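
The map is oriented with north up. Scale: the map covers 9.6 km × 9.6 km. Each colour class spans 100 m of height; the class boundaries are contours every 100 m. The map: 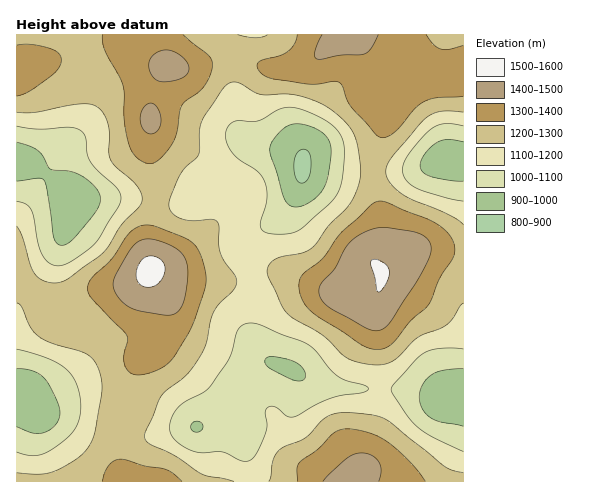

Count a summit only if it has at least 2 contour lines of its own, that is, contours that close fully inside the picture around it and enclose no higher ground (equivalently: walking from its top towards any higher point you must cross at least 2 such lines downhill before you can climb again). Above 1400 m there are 2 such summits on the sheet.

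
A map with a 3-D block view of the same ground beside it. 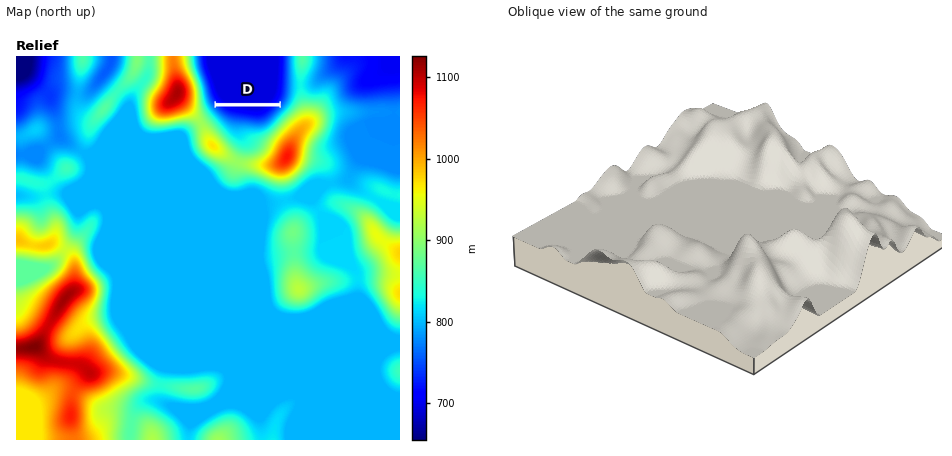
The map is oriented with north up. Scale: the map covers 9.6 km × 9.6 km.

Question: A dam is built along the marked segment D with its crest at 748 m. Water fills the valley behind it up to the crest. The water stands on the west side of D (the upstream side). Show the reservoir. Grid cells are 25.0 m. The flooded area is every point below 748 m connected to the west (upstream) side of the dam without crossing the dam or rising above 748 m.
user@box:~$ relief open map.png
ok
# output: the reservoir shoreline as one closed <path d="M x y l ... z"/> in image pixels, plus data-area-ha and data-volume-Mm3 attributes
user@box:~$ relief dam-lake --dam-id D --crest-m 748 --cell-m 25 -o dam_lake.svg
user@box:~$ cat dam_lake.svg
<path d="M278 106l-62 0 14 11 30 4 6-2 12-13z" data-area-ha="40" data-volume-Mm3="11.39"/>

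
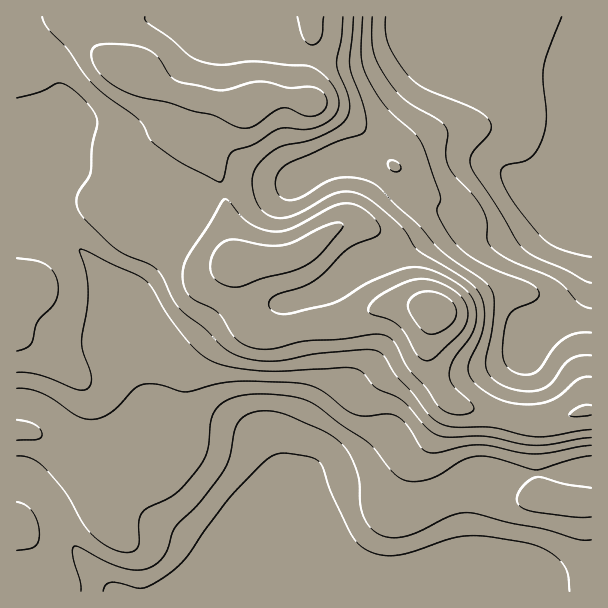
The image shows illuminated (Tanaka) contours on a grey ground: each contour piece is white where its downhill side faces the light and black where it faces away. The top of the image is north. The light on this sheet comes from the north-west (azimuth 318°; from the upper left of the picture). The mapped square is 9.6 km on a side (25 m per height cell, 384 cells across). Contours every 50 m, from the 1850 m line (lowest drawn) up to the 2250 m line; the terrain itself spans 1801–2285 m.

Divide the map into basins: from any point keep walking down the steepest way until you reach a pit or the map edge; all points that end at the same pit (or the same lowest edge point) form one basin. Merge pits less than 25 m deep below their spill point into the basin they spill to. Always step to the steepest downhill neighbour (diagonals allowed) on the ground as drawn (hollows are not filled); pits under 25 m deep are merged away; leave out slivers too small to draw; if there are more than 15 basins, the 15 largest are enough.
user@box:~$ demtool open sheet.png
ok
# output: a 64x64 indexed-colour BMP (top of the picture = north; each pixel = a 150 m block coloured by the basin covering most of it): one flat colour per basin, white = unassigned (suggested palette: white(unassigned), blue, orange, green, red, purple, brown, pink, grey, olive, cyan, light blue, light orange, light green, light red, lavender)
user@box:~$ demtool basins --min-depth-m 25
<image width="64" height="64" href="data:image/bmp;base64,Qk12CAAAAAAAAHYAAAAoAAAAQAAAAEAAAAABAAQAAAAAAAAIAAATCwAAEwsAABAAAAAAAAAA////ALR3HwAOf/8ALKAsACgn1gC9Z5QAS1aMAMJ34wB/f38AIr28AM++FwDox64AeLv/AIrfmACWmP8A1bDFABERERERERERERERERERERERERERERERERERERERERERERERERERERERERERERERERERERERERERERERERERERERERERERERERERERERERERERERERERERERERERERERERERERERERERERERERERERERERERERERERERERERERERERERERERERERERERERERERERERERERERERERERERERERERERERERERERERERERERERERERERERERERERERERERERERERERERERERERERERERERERERERERERERERERERERERERERERERERERERERERERERERERERERERERERERERERERERERERERERERERERERERERERERERERERERERERERERERERERERERERERERERERERERERERERERERERERERERERERERERERERERERERERERERERERERERERERERERERERERERERERERERERERERERERERERERERERERERERERERERERERERERERERERERERERERERERERERERERERERERERERERERERERERERERERERERERERERERERERERERERERERERERERERERERERERERERERERERERERERERERERERERERERERERERERERERERERERERERERERERERERERERERERERERERERERERERERERERERERERERERERERERERERERERERERERERERERERERERERERERERERERERERERERERERERERERERERERERERERERERERERERERERERERERERERERERERERERERERERERERERERERERIiIiIRERERERERERERERERERERERERERERERERERIiIiIiIiIhERERERERERERERERERERERERERERERESIiIiIiIiIiERERERERERERERERERERERERERERERESIiIiIiIiIiIRERERERERERERERERERERERERERERERIiIiIiIiIiIhERERERERERERERERERERERERERERERIiIiIiIiIiIiEREREREREREREREREREREREREREREREiIiIiIiIiIiIRERERERERERERERERERERERERERERESIiIiIiIiIiIhERERERERERERERERERERERERERERERIiIiIiIiIiIiEREREREREREREREREREREREREREREREiIiIiIiIiIiIRERERERERERERERERERERERERERERESIiIiIiIiIiIhEREREREREREREREREREREiIiIRERERIiIiIiIiIiIiEREREREREREREREREREREiIiIiIREREiIiIiIiIiIiIRERERERERERERERERERESIiIiIiIiIiIiIiIiIiIiIhERERERERERERERERERERIiIiIiIiIiIiIiIiIiIiIiEREREREREREREREREREREiIiIiIiIiIiIiIiIiIiIiIREREREREREREREREREREiIiIiIiIiIiIiIiIiIiIiIhERERERERERERERERERESIiIiIiIiIiIiIiIiIiIiIiERERERERERERERERIiIiIiIiIiIiIiIiIiIiIiIiIiIREREREREREREREREiIiIiIiIiIiIiIiIiIiIiIiIiIhERERERERERERERESIiIiIiIiIiIiIiIiIiIiIiIiIiERERERERERERERERIiIiIiIiIiIiIiIiIiIiIiIiIiIRERERERERERERERIiIiIiIiIiIiIiIiIiIiIiIiIiIhEREREREREREREREiIiIiIiIiIiIiIiIiIiIiIiIiIiERERERERERERERESIiIiIiIiIiIiIiIiIiIiIiIiIiIRERERERERERERERIiIiIiIiIiIiIiIiIiIiIiIiIiIhEREREREREREREREiIiIiIiIiIiIiIiIiIiIiIiIiIiEREREREREREREREiIiIiIiIiIiIiIiIiIiIiIiIiIiIRERERERERERERESIiIiIiIiIiIiIiIiIiIiIiIiIiIhERERERERERERESIiIiIiIiIiIiIiIiIiIiIiIiIiIiERERERERERERESIiIiIiIiIiIiIiIiIiIiIiIiIiIiIRERERERERERERIiIiIiIiIiIiIiIiIiIiIiIiIiIiIhEREREREREREREiIiIiIiIiIiIiIiIiIiIiIiIiIiIiERERERERERERESIiIiIiIiIiIiIiIiIiIiIiIiIiIiIRERERERERERERIiIiIiIiIiIiIiIiIiIiIiIiIiIiIhERERERERERERESERESIiIiIiIiIiIiIiIiIiIiIiIiERERERERERERERERERERESIiIiIiIiIiIiIiIiIiIiIRERERERERERERERERERERIiIiIiIiIiIiIiIiIiIiIhEREREREREREREREREREREiIiIiIiIiIiIiIiIiIiIiERERERERERERERERERERESIiIiIiIiIiIiIiIiIiIiIRERERERERERERERERERERIiIiIiIiIiIiIiIiIiIiIhERERERERERERERERERERESIiIiIiIiIiIiIiIiIiIiERERERERERERERERERERERIiIiIiIiIiIiIiIiIiIiIREREREREREREREREREREREiIiIiIiIiIiIiIiIiIiIhERERERERERERERERERERESIiIiIiIiIiIiIiIiIiIi"/>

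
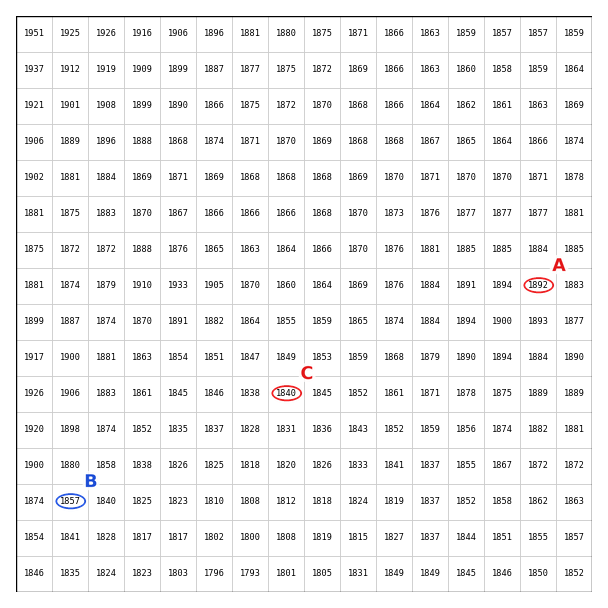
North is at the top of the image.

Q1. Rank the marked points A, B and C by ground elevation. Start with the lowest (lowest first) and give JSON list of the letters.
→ ["C", "B", "A"]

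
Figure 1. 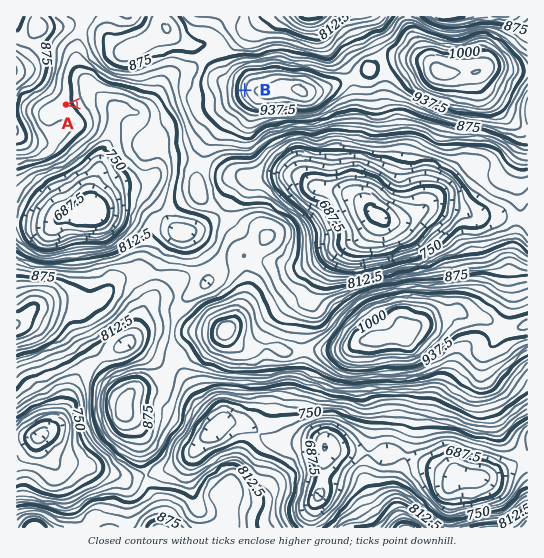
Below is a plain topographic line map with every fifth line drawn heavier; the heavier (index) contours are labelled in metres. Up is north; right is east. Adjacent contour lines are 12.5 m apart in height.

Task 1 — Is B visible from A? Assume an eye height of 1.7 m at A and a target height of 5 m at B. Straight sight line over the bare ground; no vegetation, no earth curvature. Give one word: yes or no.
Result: yes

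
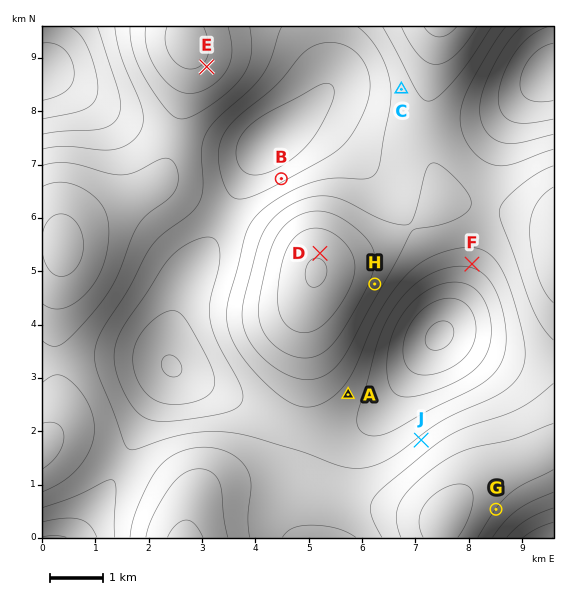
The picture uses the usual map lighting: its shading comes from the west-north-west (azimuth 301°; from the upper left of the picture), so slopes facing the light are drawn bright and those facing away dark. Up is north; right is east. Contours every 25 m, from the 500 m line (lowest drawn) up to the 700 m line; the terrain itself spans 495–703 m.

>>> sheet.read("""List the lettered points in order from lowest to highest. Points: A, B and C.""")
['B', 'A', 'C']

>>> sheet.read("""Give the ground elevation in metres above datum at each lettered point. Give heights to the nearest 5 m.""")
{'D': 700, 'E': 670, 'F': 580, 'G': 650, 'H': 640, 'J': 605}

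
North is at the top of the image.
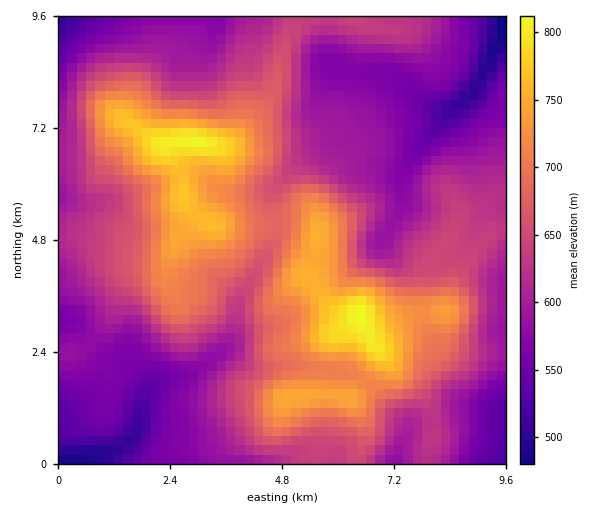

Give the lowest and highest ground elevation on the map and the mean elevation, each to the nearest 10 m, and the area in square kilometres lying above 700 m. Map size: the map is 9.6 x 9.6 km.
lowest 480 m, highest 820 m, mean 640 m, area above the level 20.8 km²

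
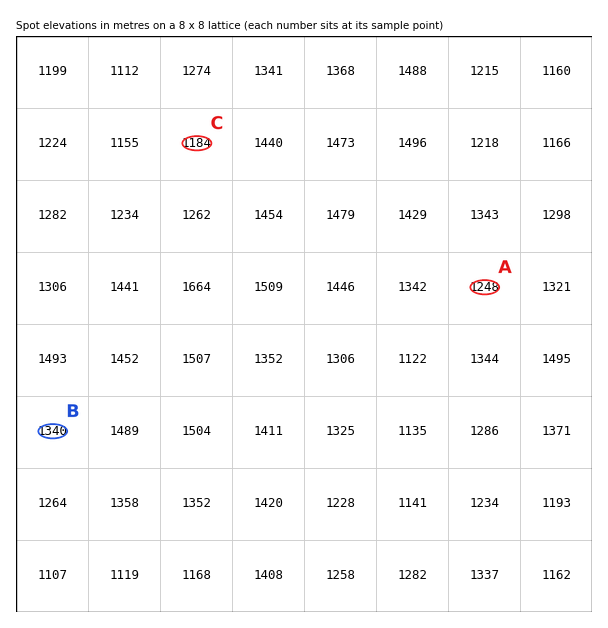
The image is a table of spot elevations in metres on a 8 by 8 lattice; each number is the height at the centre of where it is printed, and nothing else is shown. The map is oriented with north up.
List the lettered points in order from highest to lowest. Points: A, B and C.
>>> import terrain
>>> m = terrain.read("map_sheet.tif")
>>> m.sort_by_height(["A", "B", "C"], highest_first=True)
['B', 'A', 'C']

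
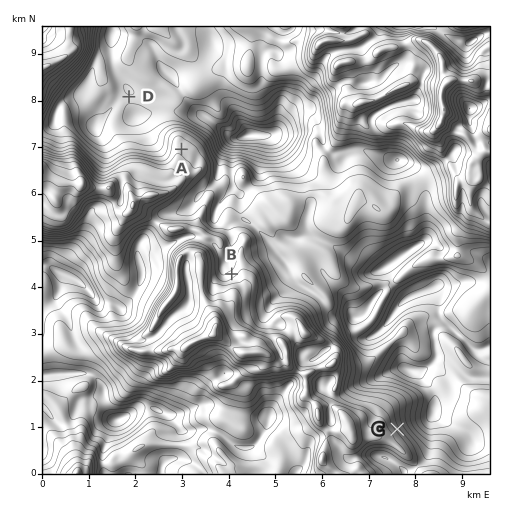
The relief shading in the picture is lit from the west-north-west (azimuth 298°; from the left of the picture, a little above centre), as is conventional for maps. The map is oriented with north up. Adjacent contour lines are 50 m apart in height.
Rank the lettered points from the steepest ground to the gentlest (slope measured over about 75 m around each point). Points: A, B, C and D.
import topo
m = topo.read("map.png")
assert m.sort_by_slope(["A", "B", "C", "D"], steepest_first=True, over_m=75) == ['C', 'B', 'A', 'D']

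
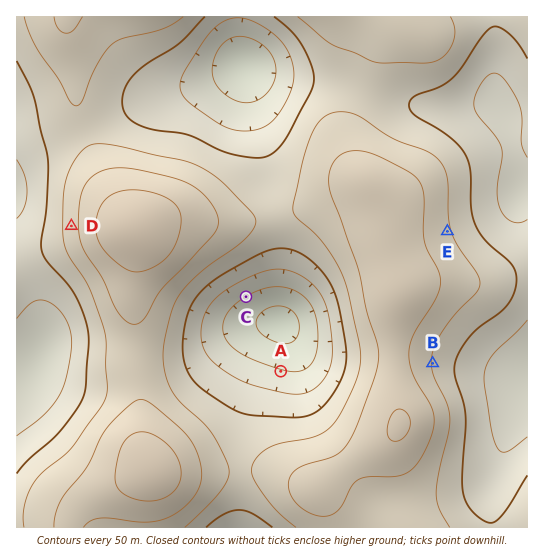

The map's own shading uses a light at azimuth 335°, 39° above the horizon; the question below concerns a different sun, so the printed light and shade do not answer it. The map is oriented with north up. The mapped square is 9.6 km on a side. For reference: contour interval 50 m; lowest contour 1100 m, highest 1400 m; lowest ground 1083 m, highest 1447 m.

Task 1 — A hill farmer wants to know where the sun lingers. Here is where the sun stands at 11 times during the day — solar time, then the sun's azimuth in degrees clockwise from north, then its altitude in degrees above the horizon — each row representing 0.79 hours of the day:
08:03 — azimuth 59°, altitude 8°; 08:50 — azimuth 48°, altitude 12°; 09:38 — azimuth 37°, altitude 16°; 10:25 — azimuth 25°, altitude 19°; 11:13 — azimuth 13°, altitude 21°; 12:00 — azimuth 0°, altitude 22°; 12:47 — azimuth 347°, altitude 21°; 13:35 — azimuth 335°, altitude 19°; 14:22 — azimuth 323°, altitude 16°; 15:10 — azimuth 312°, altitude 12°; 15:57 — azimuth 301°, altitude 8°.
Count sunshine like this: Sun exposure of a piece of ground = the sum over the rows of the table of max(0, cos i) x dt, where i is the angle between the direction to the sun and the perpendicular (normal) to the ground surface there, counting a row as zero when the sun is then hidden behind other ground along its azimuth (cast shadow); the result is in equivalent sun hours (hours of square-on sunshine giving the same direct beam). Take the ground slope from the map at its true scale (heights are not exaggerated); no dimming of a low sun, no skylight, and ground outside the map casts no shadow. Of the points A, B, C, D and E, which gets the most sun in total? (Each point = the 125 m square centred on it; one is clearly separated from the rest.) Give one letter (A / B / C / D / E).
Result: A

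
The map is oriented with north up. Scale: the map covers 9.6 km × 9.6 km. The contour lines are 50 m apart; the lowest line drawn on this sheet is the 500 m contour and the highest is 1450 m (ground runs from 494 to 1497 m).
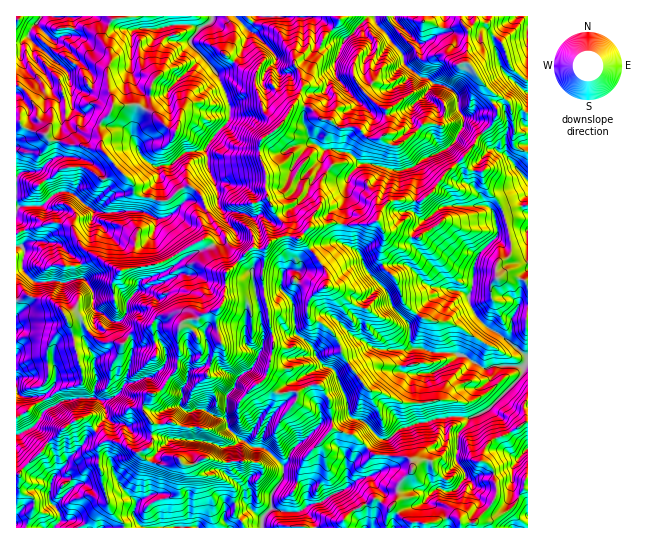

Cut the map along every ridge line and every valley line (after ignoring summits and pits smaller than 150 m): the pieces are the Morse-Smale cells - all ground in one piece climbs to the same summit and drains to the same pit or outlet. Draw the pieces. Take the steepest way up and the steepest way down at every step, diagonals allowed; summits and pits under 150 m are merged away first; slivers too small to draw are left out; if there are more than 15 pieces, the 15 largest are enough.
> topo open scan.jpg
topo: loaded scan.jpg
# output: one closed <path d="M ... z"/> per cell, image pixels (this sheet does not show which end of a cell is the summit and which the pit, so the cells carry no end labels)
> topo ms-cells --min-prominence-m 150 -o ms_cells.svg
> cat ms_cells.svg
<path d="M301 105l-7 0-13 20-21 17 0 16 7 19 0 20 8 16 12 16 0 6-14 5-8 9-1 6-1 32 10 50 0 13-6 25-4 6 14 12 21-1 12-7 9 0 10 14 4 30 20 6 21 20 29 1 8 3 1 12-12 11-3 5 0 12-2 4-5 5-16-9-4 4-17 8-9 8 2 9 128 0 1-6 14-15 7-12-3-24-7-8-5-2 4-14 9-8 13-4 21-14 0-139-11-5-19 0-2-2 1-12 12-6 3-7-3-19-6-22-6-10-10-10-4-10 0-6-14-4-7-10-17 14-19 24-5 4-6 1-2 7 0 2 11 10-11 10-1 12 32 36 4 10-17-2-5-3-16-17-7-3-21 1-12 10-7-13-2-7-6-6-12-6-1-19-12-1-15 4-6-1 3-9 8-11 0-23 12-18-7-27 7-16-11-3-11-11z"/><path d="M265 248l-14 0-26 26-1 27-6 8-13 4-7 6-8 0-9 4-4 11 3 17-3 18-13 18-5 5-6 1-10 14 1 6 8 10-1 23-10 6-6 0-10-8-15-4-11 6 0 20 9 39 17 23 220 0 0-10 8-7 17-8 4-4 16 9 7-9 0-12 3-5 12-11-2-12-7-3-29-1-21-20-20-6-4-30-10-14-9 0-12 7-21 1-14-12 4-6 6-25 0-13-10-50z"/><path d="M339 16l-222 0-10 13-3 14 7 12 0 8-3 4 0 20 5 19-2 7-8 6-3 6-1 6 2 6 0 13 30 31 2 4 0 6 6 5 26 5 4-1 10-11 10-4 8 6 6 7 4 13-6 10 4 17 10 11 2 9 9 14 8-5 17-19 15 0 7-8 14-5-2-9-10-13-8-16 0-20-7-19 0-16 17-13 8-10 23-40 16-42 12-11 4-7z"/><path d="M19 121l-3 1 1 178 10-4 14 4 9 0 11 9 6 11 12-1 16 20 8 4 10-2 6 3 4 0 8-11 18-5 10-12 16-1 7 8 8-4 8 0 4-4 13-4 6-5 3-5 3-28-4-4-8-20-10-11-4-17 6-10-4-13-6-7-8-6-10 4-10 11-4 1-26-5-6-5 0-6-2-4-30-32-51-9-8-7-20-6z"/><path d="M423 16l-82 0-5 10-12 11-16 42-15 26 14 2 14 12 11 3-7 16 7 27-12 18 0 23-8 11-2 10 20-4 13 0 2-9-1-12 4-25 13-13 13 0 21 7 20-4 4 6 0 6-4 22 6 0 14-12 10-16 24-22 12-17-4-8-6-6-5-1-7-9-2-15-6-6-12-5-5 0-5-5-10-3-9-7-6-6-1-9-19-23 11-9 0-3 24 25 24-11 0-5-18-7z"/><path d="M175 315l-16 1-10 12-18 5-8 11-10-3-10 2-8-4-16-20-11 2 5 12 10 48-6 4-10 2-12 5-39 26 1 57 46-47 18-9 5 0 6 8 14 13 19 4 10 8 6 0 10-6 1-23-8-10-1-6 10-14 6-1 5-5 13-18 3-15-3-20 4-13z"/><path d="M115 16l-99 1 0 68 5 2 11 14 5 10 0 7 8 9 0 8 5 5 12 1 9 4 30 4 0-12-2-6 1-6 3-6 8-6 2-7-5-19 0-20 3-4 0-8-7-12 0-8z"/><path d="M86 419l-9 1-14 8-47 47 1 53 107-1 0-2-11-11-5-9-9-39 0-20 8-5-15-14z"/><path d="M29 296l-13 5 1 116 38-25 12-5 10-2 6-4-10-48-9-20-14-13-9 0z"/><path d="M395 19l0 3-11 9 19 23 1 9 15 13 10 3 5 5 5 0 12 5 6 6 2 15 2 4 5 5 5 1 11 13 7-5 8-14 0-4-6-11 1-6-12-12-13-19 1-32-6-6-9 4-8 0-3 5-23 11z"/><path d="M414 200l-20 0-7 3-6 7-4 11-3 2-23 2-8-1-2 17 2 3 12 5 6 6 2 7 7 13 12-10 21-1 7 3 16 17 5 3 15 1-2-9-32-36 1-12 11-10-11-10z"/><path d="M482 133l-19 25 0 4 6 7 14 4 2 13 12 13 10 22 5 29-3 7-12 6-1 12 2 2 12-1 17 5 1-100-23-28-12-4-4-3-1-5z"/><path d="M374 164l-13 0-13 13-4 25 1 12-2 8 3 3 28-2 3-2 4-11 6-7 7-3 20 0 2-3 3-24-4-6-20 4z"/><path d="M527 421l-20 14-13 4-10 11-3 11 5 2 7 8 3 24-14 21 8 3 20-10 14-20 1-10 3-1z"/><path d="M489 33l-8 4-2 8-11 5-1 12 13 19 13 12 12 6 6 9 8 0 8 5 1-20-6-4-19-19-10-27 2-6z"/>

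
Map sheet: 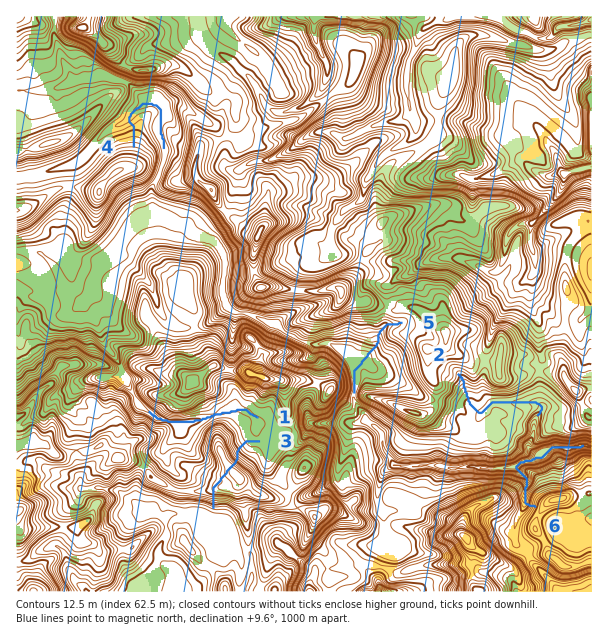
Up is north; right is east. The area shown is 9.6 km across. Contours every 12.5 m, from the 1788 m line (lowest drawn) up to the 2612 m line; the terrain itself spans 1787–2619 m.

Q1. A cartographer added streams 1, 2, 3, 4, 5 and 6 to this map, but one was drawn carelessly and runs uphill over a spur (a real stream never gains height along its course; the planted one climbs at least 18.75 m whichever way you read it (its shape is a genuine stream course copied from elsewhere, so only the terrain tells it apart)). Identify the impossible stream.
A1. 3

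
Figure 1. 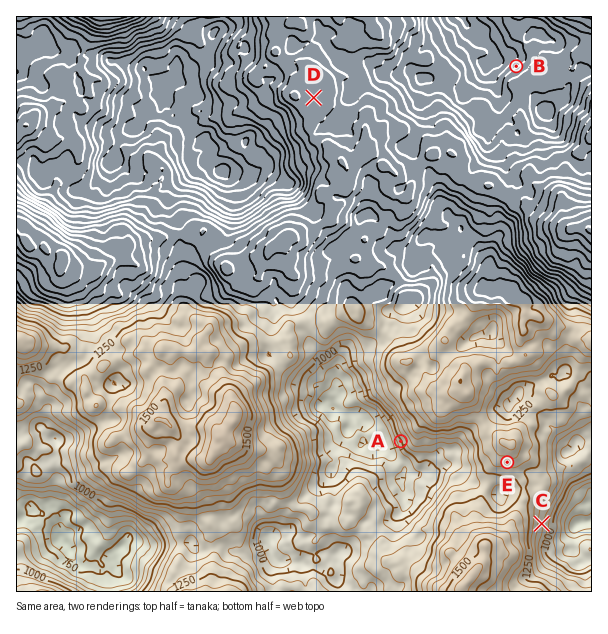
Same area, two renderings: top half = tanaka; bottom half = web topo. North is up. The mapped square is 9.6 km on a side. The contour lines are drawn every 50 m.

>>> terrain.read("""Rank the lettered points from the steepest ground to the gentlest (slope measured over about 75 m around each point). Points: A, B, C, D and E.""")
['A', 'C', 'B', 'E', 'D']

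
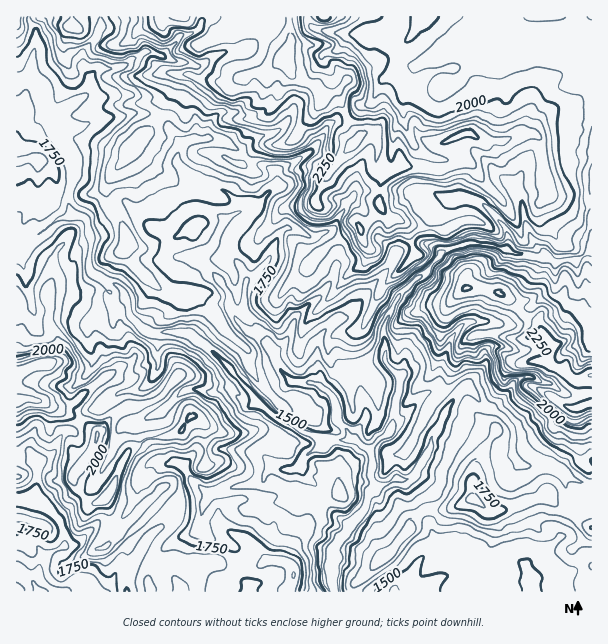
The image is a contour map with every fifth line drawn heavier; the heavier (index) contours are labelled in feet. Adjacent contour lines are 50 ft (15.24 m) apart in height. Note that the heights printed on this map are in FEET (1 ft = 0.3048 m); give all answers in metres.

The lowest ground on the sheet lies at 415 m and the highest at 745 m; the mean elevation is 560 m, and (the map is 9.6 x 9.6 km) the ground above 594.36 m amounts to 29.1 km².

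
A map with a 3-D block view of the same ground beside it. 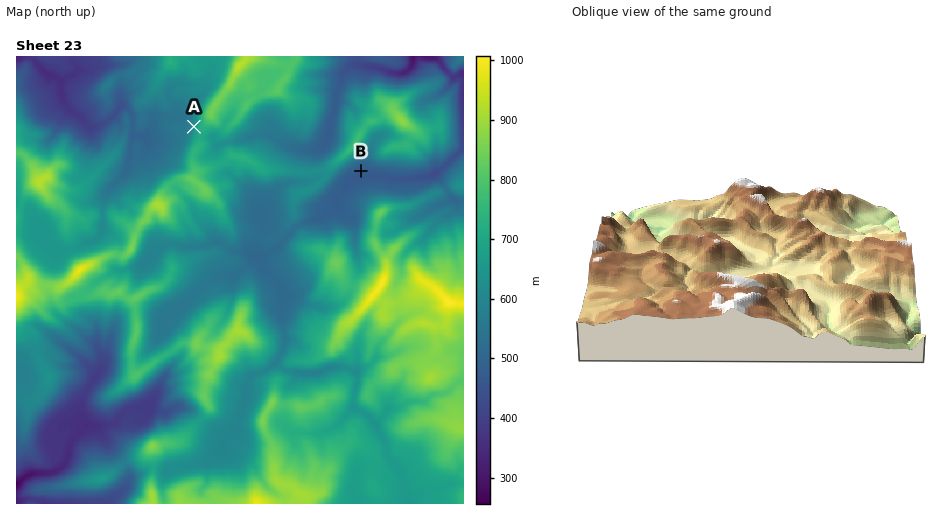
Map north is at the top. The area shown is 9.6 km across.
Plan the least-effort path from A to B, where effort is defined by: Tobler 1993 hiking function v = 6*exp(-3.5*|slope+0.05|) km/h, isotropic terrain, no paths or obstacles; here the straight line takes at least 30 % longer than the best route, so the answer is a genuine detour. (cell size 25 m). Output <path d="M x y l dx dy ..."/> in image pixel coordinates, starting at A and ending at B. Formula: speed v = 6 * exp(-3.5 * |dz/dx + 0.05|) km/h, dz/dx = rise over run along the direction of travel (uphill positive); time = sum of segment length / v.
<path d="M194 127l1 3 0 4 1-2 1 3 5 2 4 0 4 2 3 0 4 3 11 0 9 4 6 0 49 25 23 0 3 1 2 0 7 5 1 0 19-10 8 0 5 3 1 1"/>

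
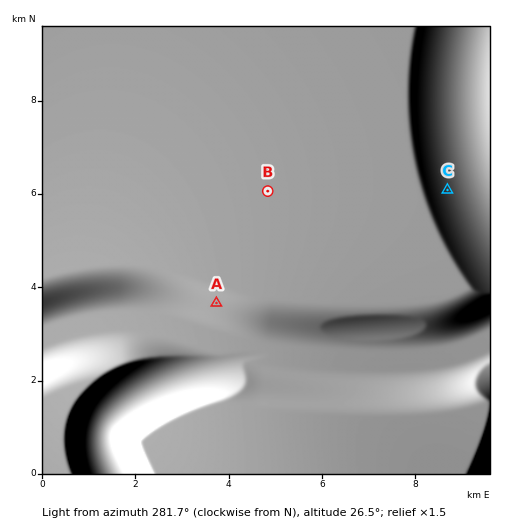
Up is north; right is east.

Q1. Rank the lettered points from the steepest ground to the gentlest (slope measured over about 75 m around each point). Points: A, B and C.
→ A C B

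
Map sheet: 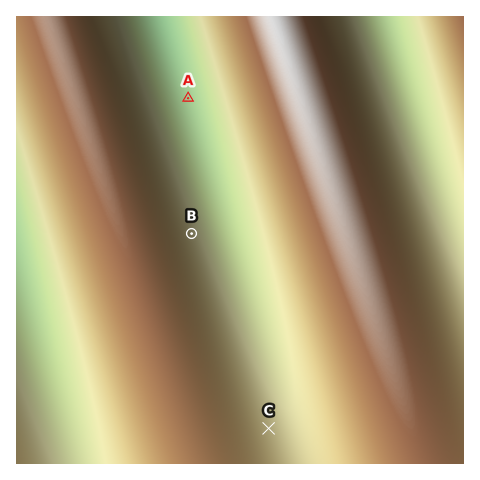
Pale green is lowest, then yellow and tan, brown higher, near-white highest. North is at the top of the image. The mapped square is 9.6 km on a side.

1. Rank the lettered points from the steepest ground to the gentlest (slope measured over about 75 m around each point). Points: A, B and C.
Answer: B C A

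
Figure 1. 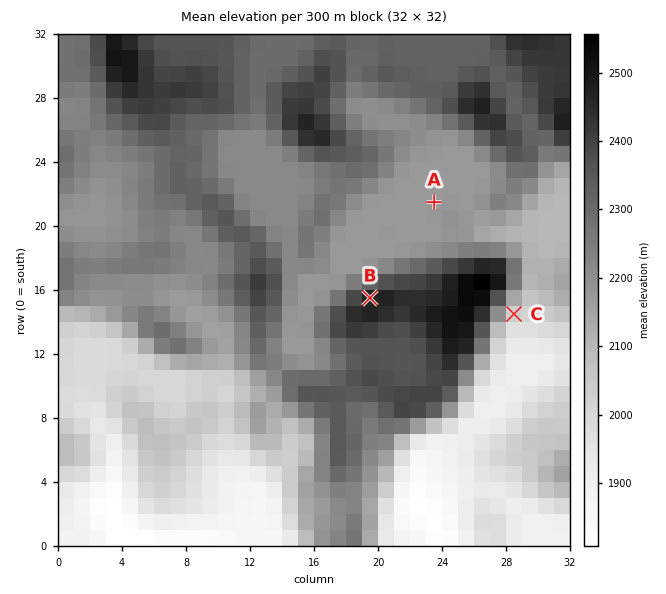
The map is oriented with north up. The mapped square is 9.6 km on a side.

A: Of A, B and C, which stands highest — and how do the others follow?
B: B A C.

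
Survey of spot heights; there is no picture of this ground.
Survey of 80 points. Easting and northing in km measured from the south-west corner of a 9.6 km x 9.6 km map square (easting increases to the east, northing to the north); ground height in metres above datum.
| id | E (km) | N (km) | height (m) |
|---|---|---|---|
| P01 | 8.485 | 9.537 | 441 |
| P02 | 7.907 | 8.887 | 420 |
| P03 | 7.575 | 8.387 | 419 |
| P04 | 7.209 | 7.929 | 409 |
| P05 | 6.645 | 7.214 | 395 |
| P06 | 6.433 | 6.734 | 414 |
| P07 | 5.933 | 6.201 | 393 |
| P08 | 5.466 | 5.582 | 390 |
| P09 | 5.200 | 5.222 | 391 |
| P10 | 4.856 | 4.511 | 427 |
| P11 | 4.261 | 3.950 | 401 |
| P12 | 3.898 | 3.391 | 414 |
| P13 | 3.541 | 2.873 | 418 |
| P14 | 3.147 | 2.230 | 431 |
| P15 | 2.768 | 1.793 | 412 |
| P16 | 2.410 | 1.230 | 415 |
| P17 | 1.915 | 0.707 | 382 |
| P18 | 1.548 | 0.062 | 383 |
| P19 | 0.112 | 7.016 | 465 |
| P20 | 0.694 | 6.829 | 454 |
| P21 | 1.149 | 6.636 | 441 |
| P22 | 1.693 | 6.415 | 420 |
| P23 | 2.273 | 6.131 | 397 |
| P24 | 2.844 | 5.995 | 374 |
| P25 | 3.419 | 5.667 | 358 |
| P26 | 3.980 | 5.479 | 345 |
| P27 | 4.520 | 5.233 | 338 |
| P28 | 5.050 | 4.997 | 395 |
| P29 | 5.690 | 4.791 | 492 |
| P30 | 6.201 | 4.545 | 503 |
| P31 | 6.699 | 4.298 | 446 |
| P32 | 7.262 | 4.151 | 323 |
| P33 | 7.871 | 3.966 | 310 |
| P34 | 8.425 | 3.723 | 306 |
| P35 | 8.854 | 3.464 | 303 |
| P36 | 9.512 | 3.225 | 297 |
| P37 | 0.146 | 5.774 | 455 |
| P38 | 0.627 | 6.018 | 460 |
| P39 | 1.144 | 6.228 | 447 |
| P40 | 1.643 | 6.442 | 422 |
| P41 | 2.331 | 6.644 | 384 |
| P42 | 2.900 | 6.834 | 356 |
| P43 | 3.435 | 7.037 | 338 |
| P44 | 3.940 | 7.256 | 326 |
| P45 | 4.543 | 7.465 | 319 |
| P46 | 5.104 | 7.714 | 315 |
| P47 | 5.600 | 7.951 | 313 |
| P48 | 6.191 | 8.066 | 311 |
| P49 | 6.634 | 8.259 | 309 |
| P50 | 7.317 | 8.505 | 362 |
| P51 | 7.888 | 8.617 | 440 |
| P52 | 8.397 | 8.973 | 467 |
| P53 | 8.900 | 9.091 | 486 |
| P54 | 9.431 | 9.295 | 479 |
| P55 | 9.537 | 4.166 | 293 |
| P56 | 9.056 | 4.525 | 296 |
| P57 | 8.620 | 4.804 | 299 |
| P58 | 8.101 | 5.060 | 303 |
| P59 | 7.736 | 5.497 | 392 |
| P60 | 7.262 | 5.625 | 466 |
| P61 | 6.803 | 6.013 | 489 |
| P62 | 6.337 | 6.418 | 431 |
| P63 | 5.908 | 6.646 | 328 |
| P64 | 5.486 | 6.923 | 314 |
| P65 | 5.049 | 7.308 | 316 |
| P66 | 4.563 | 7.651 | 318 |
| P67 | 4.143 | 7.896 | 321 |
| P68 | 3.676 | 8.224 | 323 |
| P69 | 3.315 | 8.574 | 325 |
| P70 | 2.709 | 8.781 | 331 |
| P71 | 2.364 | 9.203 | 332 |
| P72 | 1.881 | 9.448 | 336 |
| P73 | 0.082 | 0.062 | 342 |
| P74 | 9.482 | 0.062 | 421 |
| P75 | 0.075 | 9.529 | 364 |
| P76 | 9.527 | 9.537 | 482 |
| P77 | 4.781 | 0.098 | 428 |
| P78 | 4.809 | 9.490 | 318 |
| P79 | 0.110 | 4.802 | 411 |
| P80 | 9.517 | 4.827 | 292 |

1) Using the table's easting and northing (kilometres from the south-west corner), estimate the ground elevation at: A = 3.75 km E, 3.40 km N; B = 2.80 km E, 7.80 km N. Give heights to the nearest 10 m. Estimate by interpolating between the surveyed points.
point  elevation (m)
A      380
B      340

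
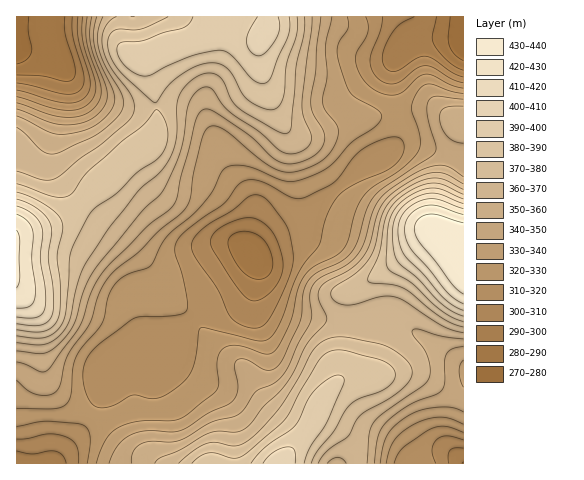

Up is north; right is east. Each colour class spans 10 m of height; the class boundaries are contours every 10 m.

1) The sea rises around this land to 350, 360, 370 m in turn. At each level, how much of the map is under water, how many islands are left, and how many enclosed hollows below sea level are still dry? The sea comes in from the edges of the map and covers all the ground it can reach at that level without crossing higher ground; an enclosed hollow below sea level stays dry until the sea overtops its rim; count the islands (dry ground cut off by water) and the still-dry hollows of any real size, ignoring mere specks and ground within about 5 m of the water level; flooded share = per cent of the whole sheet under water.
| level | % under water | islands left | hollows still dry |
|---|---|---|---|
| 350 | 52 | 0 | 0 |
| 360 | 60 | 0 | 0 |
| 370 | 70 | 0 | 0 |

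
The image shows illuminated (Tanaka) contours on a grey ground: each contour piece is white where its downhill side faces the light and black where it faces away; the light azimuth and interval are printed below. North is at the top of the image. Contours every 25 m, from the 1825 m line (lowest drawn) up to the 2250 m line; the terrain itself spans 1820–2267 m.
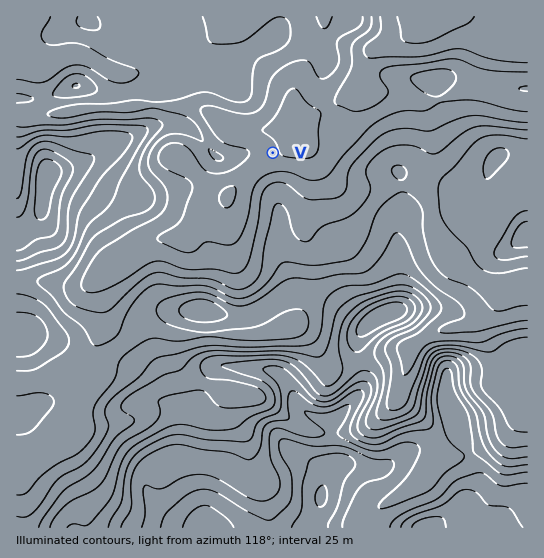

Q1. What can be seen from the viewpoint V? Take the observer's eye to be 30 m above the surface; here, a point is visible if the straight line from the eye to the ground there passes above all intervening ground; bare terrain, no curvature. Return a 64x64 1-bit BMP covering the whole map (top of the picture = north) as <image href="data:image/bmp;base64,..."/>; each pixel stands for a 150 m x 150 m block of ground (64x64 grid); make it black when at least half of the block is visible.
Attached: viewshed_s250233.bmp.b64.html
<image width="64" height="64" href="data:image/bmp;base64,Qk0+AgAAAAAAAD4AAAAoAAAAQAAAAEAAAAABAAEAAAAAAAACAAATCwAAEwsAAAIAAAAAAAAA////AAAAAAAAAAAAAAAAAAAAAAAAAAAAAAAAAAAAAAAAAAAAAAAAAAAAAAAAAAAAAAAAAAAAAAAAAAAAAAAAAAAAAAAAAAAAAAAAAAeAAAAAABAAAwAAAAAAEAAgAAAAAAAAAAAAAAAAAAAAAAAAAAAAAAAAAAAAgAAAAAeAAADAAAAAH8AAAAAAAAA94AAAAAAAADjgAAAAAAAAOAAAAAAAAABwAAAAAAAAf+AAAAAAAAD/wAAAAAMAAAABAAAAH4AAAAGAAAA/gAAAAcAAAH/AAAAB8AAA/8AAAAH4AAD/4AP+A/8AAP/wP/AD/4AA//j/4AP/wAAf/P/gB//AAAf//+AH/4AAA///4AP/AAAD7//gAf4AAAOH/+AAfwAABwf/4AB+AAAHAD/gAH4AAA8AH+AH/gAADwA/4Af+AAAPgP/gD/4AAB/A/+AP/gAAD/H/8f//AAAP//////4AAA//gH///gAAD/8AP//+AAAP/gA///4AAAw/AH///gAAAA8A///+ABAAB4H///4AMAAB5////gAAAAB////+AAAAAAf///8AAAAAD////wAAAAB////P+AAAAH///8/4AADAD9//j/gAAIABD/+f4AAAAAAH/wwAAAAAAAf+AAAAAAAAA/wAAAAAAAAA+AAAAAAAAAAAAAAAAAAAAADAAAAAAAAAAMAAAA=="/>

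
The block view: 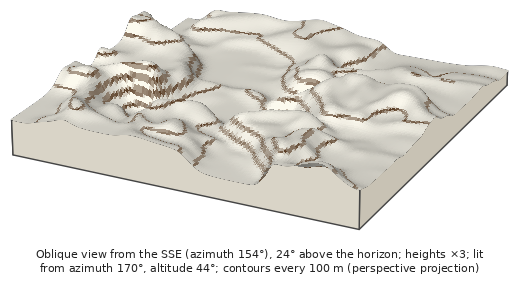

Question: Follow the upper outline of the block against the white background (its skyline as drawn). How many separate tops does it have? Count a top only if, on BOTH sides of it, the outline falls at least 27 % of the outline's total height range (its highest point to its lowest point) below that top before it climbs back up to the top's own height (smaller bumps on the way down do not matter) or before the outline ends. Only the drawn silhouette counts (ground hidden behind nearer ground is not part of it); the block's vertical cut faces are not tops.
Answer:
1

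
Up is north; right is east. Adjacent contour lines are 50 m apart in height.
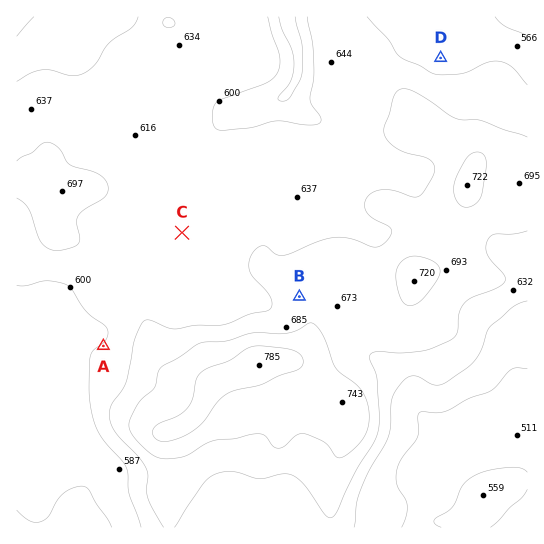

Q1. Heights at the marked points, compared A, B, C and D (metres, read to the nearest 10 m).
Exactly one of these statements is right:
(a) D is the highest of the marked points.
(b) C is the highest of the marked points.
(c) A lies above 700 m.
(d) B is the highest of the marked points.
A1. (d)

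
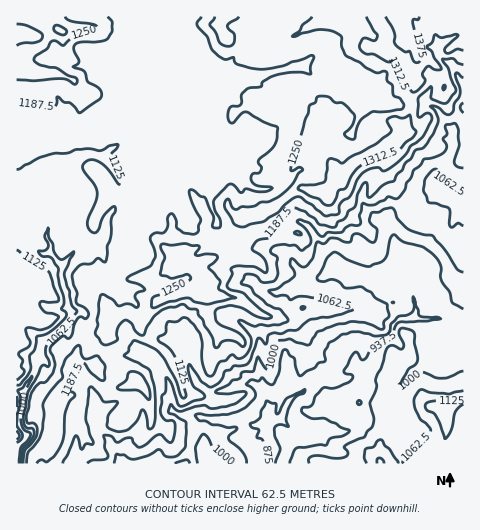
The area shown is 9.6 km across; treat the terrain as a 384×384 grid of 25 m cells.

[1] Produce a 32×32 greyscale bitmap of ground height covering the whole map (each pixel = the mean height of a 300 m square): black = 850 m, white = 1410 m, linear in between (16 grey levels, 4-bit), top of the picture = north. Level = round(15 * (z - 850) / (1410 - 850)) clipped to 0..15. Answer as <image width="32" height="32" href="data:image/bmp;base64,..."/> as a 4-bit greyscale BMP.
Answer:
<image width="32" height="32" href="data:image/bmp;base64,Qk12AgAAAAAAAHYAAAAoAAAAIAAAACAAAAABAAQAAAAAAAACAAATCwAAEwsAABAAAAAAAAAAAAAAABEREQAiIiIAMzMzAERERABVVVUAZmZmAHd3dwCIiIgAmZmZAKqqqgC7u7sAzMzMAN3d3QDu7u4A////AGmYdlRENDVDIRI0RFd1ZmZZmHdVZlVEMhECIjRVVVZ2V6mHeHdlMzIQERIiNFRWd2mph3iIZDMiEQEjM0REV4dYqYd4iGZlVDERIzRERGd3V5mIialnZVQyIRIjNERVVXV5mZiYZ2d1QzIiEjRERER1eZmId3doh2QyMyIjREQ0hXiZmHd3aJmFQ0MhEjRENIdmiamZd3iZh2ZUMzM0RDOIdniqqoiJmImHdmVVQyMziHZ4qZq6q6qodnZlVUQ0RIiGiIiaq7y5h2VVRERDM0WIdoiImru7qYiGVERERDNFh2Z3iIm7u6qphmVEREQ0VnZnZ3iJu7qqmXd2VVVERGZnZ3d4iZmZmqmZh3dmRVZmdnd3eIiZmZu7qImpdVZmZnZ3d3eIiJmru7qryodmZmV3d3eHiIiZmpmrzdyZiGZVd3d3d4iIiIiZqrzduql2Znd3d3iImYiIiaq8zdy6h2eIiHd4iIiIiZmavMzN3KmHiIiIiIiIiImZmry7vM3Kh4iImIiIiIiJmZm8zLzNy4iZmZmIiIiIiZqqq7uqq7qoqpqqmIiIiImZqqqqmqvLyru7qYiIiIiIiZqpqZq93MnLqpiIiIiIiZqZmaqrze26y6qYiIiIiKqqqqmrzd7tzN3MqpiIiIm7qquqq8ze7c3My7qZiIiKu6qqu7zN7+7d"/>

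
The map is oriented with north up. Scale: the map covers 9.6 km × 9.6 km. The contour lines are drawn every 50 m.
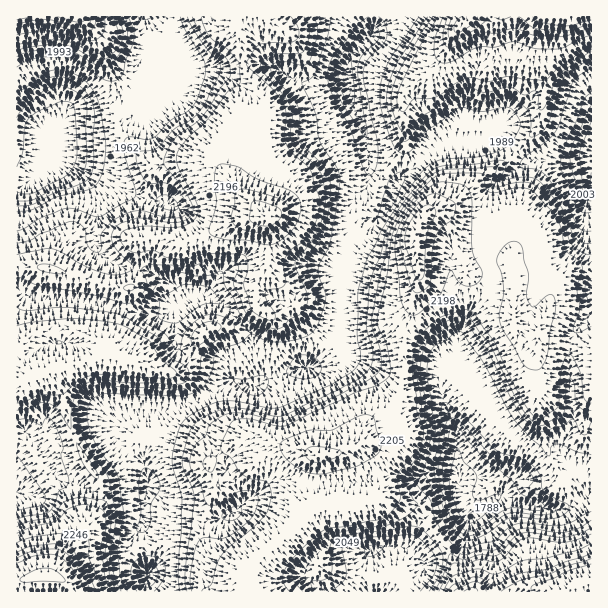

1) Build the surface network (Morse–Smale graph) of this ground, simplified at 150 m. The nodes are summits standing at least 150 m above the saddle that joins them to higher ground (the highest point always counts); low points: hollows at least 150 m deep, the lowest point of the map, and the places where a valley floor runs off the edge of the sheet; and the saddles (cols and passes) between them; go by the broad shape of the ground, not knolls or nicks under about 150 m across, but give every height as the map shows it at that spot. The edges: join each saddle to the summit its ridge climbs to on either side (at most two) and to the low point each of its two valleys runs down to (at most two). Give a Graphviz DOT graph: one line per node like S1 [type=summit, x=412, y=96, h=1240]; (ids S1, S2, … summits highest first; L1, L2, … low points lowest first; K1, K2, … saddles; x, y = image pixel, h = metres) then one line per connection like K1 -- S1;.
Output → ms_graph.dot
graph terrain {
  S1 [type=summit, x=47, y=576, h=2402];
  S2 [type=summit, x=591, y=581, h=2399];
  S3 [type=summit, x=569, y=17, h=2394];
  S4 [type=summit, x=75, y=17, h=2383];
  S5 [type=summit, x=414, y=239, h=2348];
  S6 [type=summit, x=267, y=218, h=2321];
  L1 [type=low, x=41, y=170, h=1783];
  L2 [type=low, x=461, y=500, h=1787];
  L3 [type=low, x=591, y=183, h=1797];
  L4 [type=low, x=345, y=80, h=1815];
  K1 [type=saddle, x=243, y=65, h=2153];
  K2 [type=saddle, x=101, y=489, h=2085];
  K3 [type=saddle, x=245, y=519, h=2076];
  K4 [type=saddle, x=438, y=537, h=2073];
  K5 [type=saddle, x=516, y=152, h=2018];
  K6 [type=saddle, x=206, y=395, h=1990];
  K7 [type=saddle, x=156, y=72, h=1989];
  K8 [type=saddle, x=147, y=548, h=1969];
  K9 [type=saddle, x=381, y=176, h=1962];
  K1 -- S6;
  K1 -- L1;
  K1 -- L4;
  K2 -- S1;
  K2 -- S6;
  K2 -- L4;
  K3 -- S5;
  K3 -- L2;
  K3 -- L4;
  K4 -- S2;
  K4 -- S5;
  K4 -- L2;
  K5 -- S3;
  K5 -- S5;
  K5 -- L3;
  K5 -- L4;
  K6 -- S5;
  K6 -- S6;
  K6 -- L4;
  K7 -- S4;
  K7 -- S6;
  K7 -- L1;
  K8 -- S1;
  K8 -- S5;
  K8 -- L4;
  K9 -- S3;
  K9 -- S6;
  K9 -- L4;
}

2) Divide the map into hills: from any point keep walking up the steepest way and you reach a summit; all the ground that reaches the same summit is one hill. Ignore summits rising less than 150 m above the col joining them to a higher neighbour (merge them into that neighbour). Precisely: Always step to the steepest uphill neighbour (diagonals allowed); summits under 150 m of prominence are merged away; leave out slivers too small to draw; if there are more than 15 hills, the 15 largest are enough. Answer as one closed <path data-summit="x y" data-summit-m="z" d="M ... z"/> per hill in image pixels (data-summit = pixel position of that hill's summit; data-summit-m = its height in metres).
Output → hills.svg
<path data-summit="414 239" data-summit-m="2348" d="M501 138l-18 6-28-2-20 6-37 31-14 33-6 5-19 0-10 7 1 19-13 30 5 5 1 6-1 42-6 12-27 29-36 9-19 12-23-8-15 11-21 11-33 10-36 3-10 7-1 13 3 6 26 23 4 15-4 46 0 8 4 12-2 47 226 0-2-40 5-4 29-1 9 5 7 7 4-10 17-15 18-11 9-11 15-4 17-12 6 0 25 9 27 5 12-5 17-11 5 0 0-332-4-2-61 2z"/><path data-summit="269 216" data-summit-m="2321" d="M372 16l-227 1-1 33 14 21 6 30-21 19-9 0-18-11-15 3-24 0-9 3-8 14-14 12-4 30-13 10-13 2 1 268 9-18 9 3 16-9 7 14-14 12 0 3 10 17 6 7 15 0 20 12 52-5 1-8-4-15-15-12-11-11-3-6 1-13 10-7 36-3 33-10 40-22-5-3-8-15-9-2-21-2-10-6-6-8-2-29 1-6 5-7 14-7 12 0 13 6 28 29 5 8 4 22 4 11 0 13 13-8 36-9 27-29 6-12 1-32-1-16-5-5 13-30-1-19 10-7 19 0 6-5 12-27-22-13-4-5-4-33-17-38-3-12 2-21 6-10 16-17 3-9z"/><path data-summit="570 17" data-summit-m="2394" d="M591 16l-217 0-4 20-16 17-8 15 0 16 3 12 17 38 6 36 24 14 8-10 15-11 12-12 10-6 14-3 28 2 14-6 7 1 23 23 64 0z"/><path data-summit="48 576" data-summit-m="2402" d="M51 427l-16 9-9-3-10 19 0 139 128 1 4-16 0-31-4-12 1-32 3-13-53 4-20-12-15 0-6-7-10-17 0-3 14-12z"/><path data-summit="77 17" data-summit-m="2383" d="M144 16l-128 1 1 165 12-1 13-10 4-30 14-12 8-14 9-3 24 0 15-3 18 11 9 0 21-19-6-30-14-21z"/><path data-summit="591 581" data-summit-m="2399" d="M591 494l-4 0-17 11-12 5-39-8-13-6-12 3-11 9-15 4-9 11-18 11-17 15-3 5 0 7 3 6-21 24 188 1z"/>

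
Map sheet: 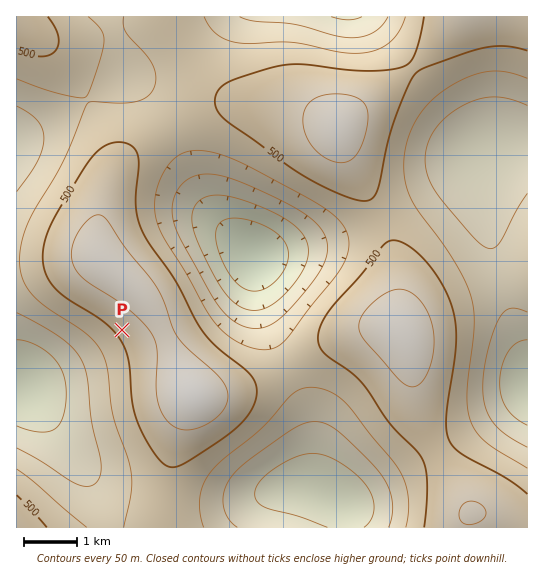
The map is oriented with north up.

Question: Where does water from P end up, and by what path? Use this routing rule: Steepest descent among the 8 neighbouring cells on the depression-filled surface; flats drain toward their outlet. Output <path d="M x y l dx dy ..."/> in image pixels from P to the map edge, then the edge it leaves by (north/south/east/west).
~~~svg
<path d="M122 330l-32 32-9 3-8 4-3 0-1 1-4 0-14 5-4 0-1 2-11 2-1 2-15 0-2 2"/>
exit: west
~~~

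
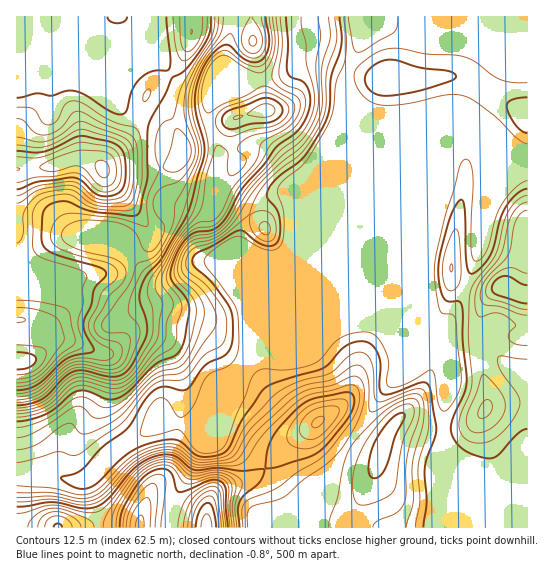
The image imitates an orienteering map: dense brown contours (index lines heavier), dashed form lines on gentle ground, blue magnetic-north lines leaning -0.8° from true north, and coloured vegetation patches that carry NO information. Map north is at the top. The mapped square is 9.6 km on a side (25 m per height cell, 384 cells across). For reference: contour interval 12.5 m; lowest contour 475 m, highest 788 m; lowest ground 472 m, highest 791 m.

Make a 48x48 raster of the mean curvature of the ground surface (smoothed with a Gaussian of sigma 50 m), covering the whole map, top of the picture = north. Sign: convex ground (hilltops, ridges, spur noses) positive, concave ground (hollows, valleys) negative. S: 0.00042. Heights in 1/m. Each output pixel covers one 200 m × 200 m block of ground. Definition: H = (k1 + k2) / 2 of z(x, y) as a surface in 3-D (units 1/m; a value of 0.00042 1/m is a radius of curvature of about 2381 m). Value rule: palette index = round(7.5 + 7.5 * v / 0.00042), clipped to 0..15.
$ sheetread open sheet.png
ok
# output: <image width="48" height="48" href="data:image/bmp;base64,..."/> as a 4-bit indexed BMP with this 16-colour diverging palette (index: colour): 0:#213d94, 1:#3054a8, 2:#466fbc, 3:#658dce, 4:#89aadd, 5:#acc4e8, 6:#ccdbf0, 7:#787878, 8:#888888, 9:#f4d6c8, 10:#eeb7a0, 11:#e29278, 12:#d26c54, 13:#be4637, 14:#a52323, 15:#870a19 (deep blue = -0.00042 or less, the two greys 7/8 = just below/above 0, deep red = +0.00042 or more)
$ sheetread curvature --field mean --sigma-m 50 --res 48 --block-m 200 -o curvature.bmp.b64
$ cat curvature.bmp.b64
<image width="48" height="48" href="data:image/bmp;base64,Qk32BAAAAAAAAHYAAAAoAAAAMAAAADAAAAABAAQAAAAAAIAEAAATCwAAEwsAABAAAAAAAAAAlD0hAKhUMAC8b0YAzo1lAN2qiQDoxKwA8NvMAHh4eACIiIgAyNb0AKC37gB4kuIAVGzSADdGvgAjI6UAGQqHAIjP/bhW36Mlr/xQZ3d3d5h2Z4dHd3h3d5nP66l3z8U0n/gAV3d3doiHeJhWeHh3d4eZdEZ4ruc0j/kSRVZ3dniYialWeHd3d0RDIQFHnfllbf93mYZXd2iZiahWd3d3d1RERTIlnf64Sf+ZmZhVd2iZmZdGd3eHd2ZmeHQja//7NbloiIiGRliamYY2d2eHd3d3iYYyJa36EAJYmIiIdEeaqYdFdmeIZ4iHeZdUIjV2AABpqZiKljWKuYdkV4iHZoh2aJh2UyFFR3JpqZmruEJayoh1WKmHdmVlV5mHdWZmd3ZIiZqt63MnzKh1WcuYdlVVRHmZdFd4Z3dHd3is7tgjr/xzSMy5hpmHQ0eadCZphndWZmeKvP1hS/+CJqy5h7u4QjV6lSJYlXd1d3eJiL6kA66yYou5drunMTV6tzJYhGd2iHeIZXu3IAe0cnunZ97YQTe9yWR5dUV2h2VmZXqpVXOGcoyFd+/8dY3/yXaqdWhnd2VDRnmpdXd3cqx1ZqrMu97tuXerdop2d3d3VomqZnd3c7pmeERpzbd6u5irhot1d4d3dXmpR3d3ZMpoqmZ4qVEmm6d5hotld3h3d1VVd4d3ZLlnh8uqqGM1epZoh5tleId3h3d3d4d3U6pDRamIiqhmeIiamJtWeHd4eHd3eHh2c4tjaVVWaahmdmm7mZc3eIeId3d4eId0tVy6zWZmeId4hlaIiYJ3d3h4h3d3eHdk5zr/yXeJmqvMqGUzWEV3d3iIiHd3iIdV+iXOlZmqu7vLiKlAJEd3d3d4h3d3h3dV+yF6hpiIh3ZUWO+AAjd3ZFd3h3d4d4dj/DBJl5dlVDRXV9+yBCBTKnV4eHd3eIhx7TQpqbhlQ3d2N774KMUE38J3h3d4d4dyzkYYurh3ZSERWarcavw0v7J3iHd4h4d0nlYozJZWdmZmq3Wcdu9Ra6N4h3d4h4d2bmZFvZU0RHu6yEN7g5+SNmV4eHd3iHd3TXZynKY0In3tt0Rqk2y1IzZ3d3d3d3h3S5Z1OsmZdI39p2aKklnaUzN3d3d3iHd3aKZ3Vczv2Jzsllasojfet1UmeHd4d3d3eKZ3d7q+66zcpkWO9has23eBd3d4d3d3d5d3d4ZYvLrMuEVt+BZ2mXeUN3d3d3d3d3d3dmU0epiZmVVs5Rd0RnepBnd3d3d4d3d3SIZDWZdlaHV8oTzHaJmaYXd3d3eHeHd0e6lUapdTWYWLgV/93+ypoXd3d3d3d3dXm4l2ipVFWqeLcCar3/3Lo1dlVVVnd2aJmkd2iFV3WriLgHQRe5i8lEZaqZl1VXmZiHd3Znd3aMqLkHd2N0OLg0WrqZmqmZmHdnd4d3d3dYmMwDd0R0N6hTaqqZmaqph2Znd3iHd3d2Zs5AQFuVR5h1WKqYiIiId3d4d3eId3d3dM+gBv/GR5iHNImHZmd3d3iHh3d4h3d3ZM/nN//mR5mpJVd3d2Z3d4iIiHd3d3d3Za7pRK/FNom5J3Znh3d3iHeIh3d3eJh3VqzINIuDN4imJ3d4iHd3iHeA=="/>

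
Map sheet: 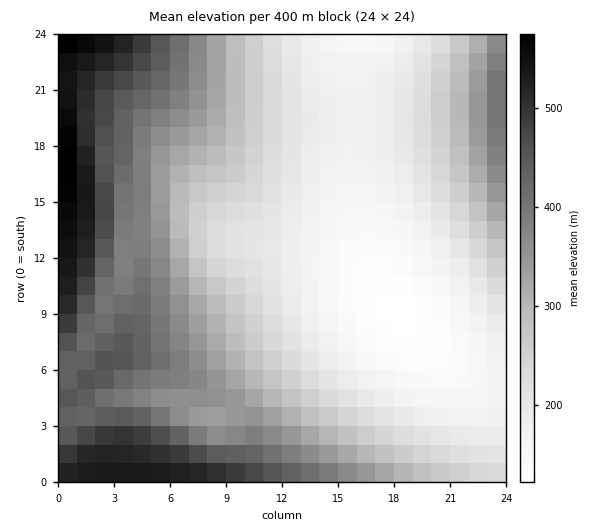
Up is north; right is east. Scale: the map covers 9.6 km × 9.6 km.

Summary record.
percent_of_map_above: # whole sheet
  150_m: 91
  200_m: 69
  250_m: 54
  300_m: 43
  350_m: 34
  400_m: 23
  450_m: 14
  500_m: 8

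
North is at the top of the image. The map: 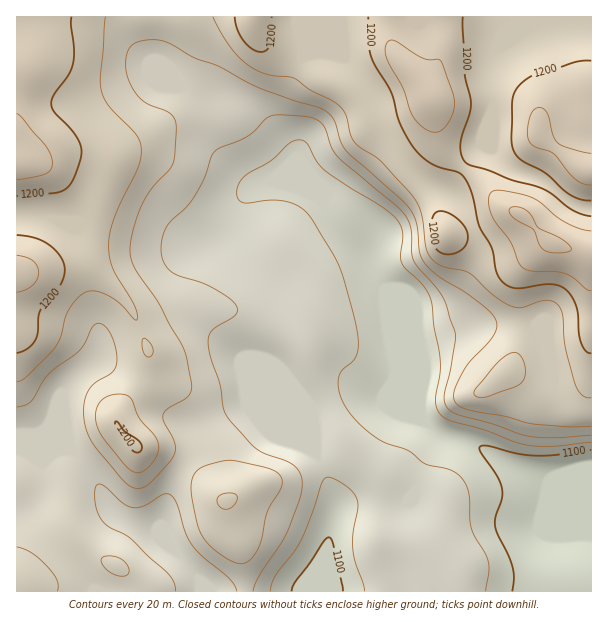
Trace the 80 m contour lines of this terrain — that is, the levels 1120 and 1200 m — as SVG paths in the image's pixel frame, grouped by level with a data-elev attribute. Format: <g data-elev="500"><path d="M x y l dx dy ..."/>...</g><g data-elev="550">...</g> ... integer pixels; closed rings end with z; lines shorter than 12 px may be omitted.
<g data-elev="1120"><path d="M270 591l2-7 4-9 18-23 7-12 12-30 9-27 2-4 5-2 7 3 12 8 6 6 3 6 1 9-5 22 0 17 2 13 10 30"/><path d="M486 591l3-19 0-9-4-9-13-24-2-11-1-25-2-8-5-7-10-8-26-7-18-14-21-6-9-5-22-19-14-19-3-12 0-12 3-7 14-13 2-7 0-11-4-21-10-39-5-13-7-14-22-36-13-11-9-3-10-2-30 3-8-2-3-4 0-5 4-12 8-7 23-13 18-17 7-3 8 1 4 5 8 16 7 8 62 39 9 9 6 7 2 11-3 19 2 8 4 6 18 18 5 7 3 9 2 23 6 34 0 14-5 27 2 7 3 6 12 7 30 8 43 16 26 1 40-4"/></g><g data-elev="1200"><path d="M134 452l6 0 2-3-1-5-4-5-13-8-5-8-3-2 0 5 6 8 8 13z"/><path d="M17 353l10-4 8-8 3-8 0-16 2-6 19-24 5-9 1-8-1-6-3-7-11-12-15-7-18-3"/><path d="M443 254l9 0 9-4 5-5 2-9-3-9-7-8-9-6-9-2-5 2-3 5-1 16 4 14z"/><path d="M591 216l-9-2-9-4-21-16-10-6-30-8-23-9-19-6-6-5-3-8-1-9 9-29 2-10-7-32-1-55"/><path d="M17 196l37-3 9-3 9-8 8-20 2-10-3-11-8-12-17-17-3-8 3-9 14-20 5-10 1-14-3-25 0-9"/><path d="M591 61l-15 1-36 10-10 5-9 7-6 8-3 7-1 39 2 12 8 10 24 13 27 23 9 3 10 1"/><path d="M235 17l2 12 6 11 9 9 9 3 6-2 3-6 2-27"/><path d="M368 17l1 27 2 12 4 10 17 27 6 24 5 12 10 18 12 12 13 8 20 5 7 7 7 16 8 32 12 22 4 20 3 9 7 7 9 3 36-4 7 1 8 4 6 8 5 11 2 25 2 11 5 7 5 2"/></g>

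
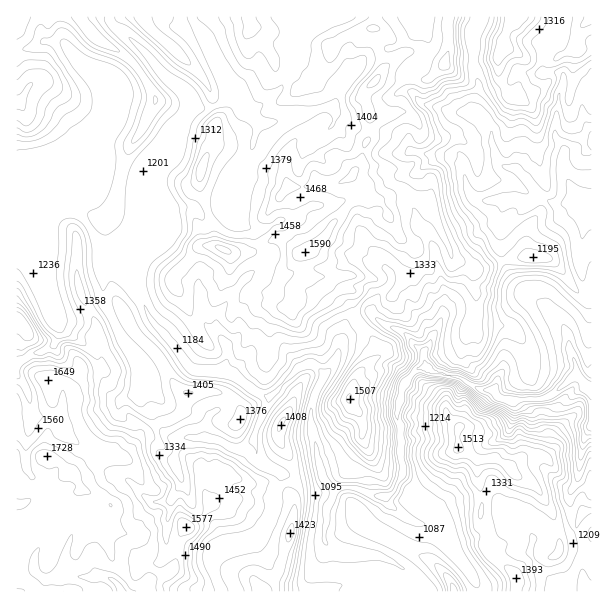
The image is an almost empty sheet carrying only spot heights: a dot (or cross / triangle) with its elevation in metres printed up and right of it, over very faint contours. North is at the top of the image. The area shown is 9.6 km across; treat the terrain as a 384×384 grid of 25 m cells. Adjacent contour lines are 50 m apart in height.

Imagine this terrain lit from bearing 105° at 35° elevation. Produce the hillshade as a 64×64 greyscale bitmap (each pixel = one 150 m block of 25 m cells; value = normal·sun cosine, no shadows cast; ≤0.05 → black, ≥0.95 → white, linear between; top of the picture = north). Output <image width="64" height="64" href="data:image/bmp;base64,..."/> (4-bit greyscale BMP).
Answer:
<image width="64" height="64" href="data:image/bmp;base64,Qk12CAAAAAAAAHYAAAAoAAAAQAAAAEAAAAABAAQAAAAAAAAIAAATCwAAEwsAABAAAAAAAAAAAAAAABEREQAiIiIAMzMzAERERABVVVUAZmZmAHd3dwCIiIgAmZmZAKqqqgC7u7sAzMzMAN3d3QDu7u4A////AJmZiImIumac3czLp2VpzvyYmZqpmZmXQGzIURfdypiImaqZmqmXiIrM3duXZomt/qiIiZmZmYY0nKZCJ93KmIipibmaqIq6iYvuyodmiYz/yYiIiJmYZVirdDNZzKqqmamJqZqYm7uqid7ah3d3ev/aiIiIiHZmmqhCSJmpecyqmZiZmpibuqup3+uYiHdo7+uZmIiHeIialRJ6qqh3vbqZmJmJmJqqvKjO7KmYh1bv/JeIiHiZmJlzE4qqqXesu5mYmpmYmZrNpo3+uqqXU8/8hneImZmYmGIVmqqpeLy8mZiKqZmaqbyka+26u7ljr/2EZ4mZmZiHURaqqpiJy6uqmImpmJu6q7V5qqvMy4SP/pRXmpmXiZdSF7qZmIrKiaqpmJqIm8y7p3doq7zMlX7+o0iap1eZh1MWupmHjdloiZmYiZmqvLzadliqu8yWjf7FOLulJ5iHYya6mHe+6WiYiJmJqqqqrO2EWKq7vKeM7cmJmatDd3dkSLl3it7rZ7l3iZq7upq8zHNZqqu6uYzthYmZrrE1ZnVJt1is3u6DqHiIq7uqm83KU2iaqqmYnexkeYjP0gNWd1mmary8/5KWWZmaqaq93clEeImqp3e+61V2ae/BATaIeJmau63/spVImZmImr3tyWVnipmFWN7qRVNc/8AAE3q6eIeJm+/ElkeZh4mJrN3Ml3iZq3Nb7thFMo7/0AABSsy4VWd5z+inWJh4qoiZvdy6mHe+kTz/1jQynv/AAQFKzN2DZmi9/bhnl3q7mIiqq7uoZ67SCv/UE1Wu/sAAAkm7zaRVRp3/uXeGnMy4eZh4q7l2jeYE79ISSM/+gBADeah5lTVVWO/JV5ed3cmZiHaLuod76xGv0AFK3v+gAASYqWaFI0ZlrrhHmJ3t3KmIZXq6mZq8YV7iADvv/8AABJeKmZmahEeLljepnO3NyodVeImaqpm1O/kACN//4gADia61R4reh6wjSKmc3L3al2iXZniXadxV3TAEvf/4AkWKi9gli97riAJXiIvLvduHi7qYiGVpzsecgACc7/62ZVWN61WKze5yQ0VUasq8yoesuIqodmi93KimAEre7/gjab3thorN7GLMl0Jpqsy4ebuGecloeKzLqspCRp3/9wNorf2Xi83aQ6zsU2Z73JebuWV7yFiIq6qry2RXi97YEVec/qirzNlGjO2kNHvLebuWVpuod4iZis3bhWiazKxhNpzuqrzMyFa9zJUza8iLunZnqoeIiIeM7cuHm7uJzZMljO27zLunZtzbhkSLp6y3Znmph5d3d53dy6rLh5zctzR87bq7updmzMqFR7t4u5Vmi6iHh2ZnnMzMvNpnvMzJVGzuyqqphmbMuXQ6ynm6ZFerl5hnd3Z6zMy822e7vcp1fP/bqphlaMyoY0vaiahTSLuWinZ3dnqru7zcl5rMunaM/+y5h1aZuphSbNqal0JJu4Z5qHZmeKqrvMzJibu5iJz/7LmGaqmZmFJ92pmHQjerl2m6h1Z4mqqrzLl5q6eKnO/bqYesp5mYUn3amYdjI3qXaLyoZWmru6qqqHispou73biJq+2nmZhjfdqZmHZCJoZpvLp0N6zdy6qXeKymnLvKdnms3aeZmGN92pqZh2MBVnmZiIVGet3MuYZ5vJe8u8pleJrNuJmYY3zJqqmYdRFGeHdlVmZmvdyod5u6is3LunZ5qbypmZhli5irqpmGM2eJh3dmZlV83Jd4vKib3dy5hnq6qqmZmYeIeKu6mYY1eZmHV6mGZVjcl3rMmK3cy7mIaMyqmZmZmYh3i7qZhkZ5qYdEipmHZpqZmsuIzty6qYmGrLqpmZmZmYd6upl1Vpqpl1NJuqmHeJqruonO7buqmZmbupiZmZmZmHm6mGRHq6mYYzeqmImYmqqqmc7tqbupqpvLmJmZmZmYebqXUzWtuZhlNZh3iJqruqmIzuyJuquonMqZmZmZmZl4u5dkIY3KqGVGl1eGaby7u5et63m7qoetyYmZmZmZmYi8qHUgXMqpdTaoV4ZXrLqqy6vaesupeL23iZmZmZmZdqy5h0Aqy7p2RZp1Z3acy7m8zLmLypqJzbd4qqqZmZl1fNuYURe8u4ZVipZXdYzcypzdyqy4ipnNyHiavLqZmYVK3KliFby7l3ZpqXZla8zKnN3Lu6eKid2Yq4rdy6mZljXNynMEvKqod2aKlmVpzLmd3KqrlnmJ7Xi8m93LupmYQ53blSGMqZiIh2iYZFm7ur3cqqlkaYrueLur3cu7qZhiW9y4VGmph4mZmJdTaamrzdy6qENYnP6IqavMu8y5mXM53bhXmZiHZ5qapzOLupzczMumMlm97pmpirvMzKmZdEm7p0i5mHiGaaq5QWvMy6rNu6YzabveqKloq8zLqZhki7mFarmHZ5hmi7pyF83Kidy8yCWZqq7Iu1aLzLqZmFa7l1arqHd3moZpu6YincmHm9/WF8u8rLm8ZorMqZmFarplasuXaIeKp2ebuWNay5ZJ/8QX27y6ur2HeruYd2e7pkWsuoZYmZqoZou6hmibqEfvsgbMzbeZvLqaunVXq7pjWbu5dViqqphlarmZmYmpVt6zAq3cqGerzMu4VHu7pkaauqhlV6qqmHVXmJqquphn7rMCrdypd5vMu7hGq7pkarqql2VXq7qph2ZmeKu6l1fvxgBs3cqGecyqqHq7llaqq7mHZVerqZmZh2VXqqmYVt/YIDre25dn"/>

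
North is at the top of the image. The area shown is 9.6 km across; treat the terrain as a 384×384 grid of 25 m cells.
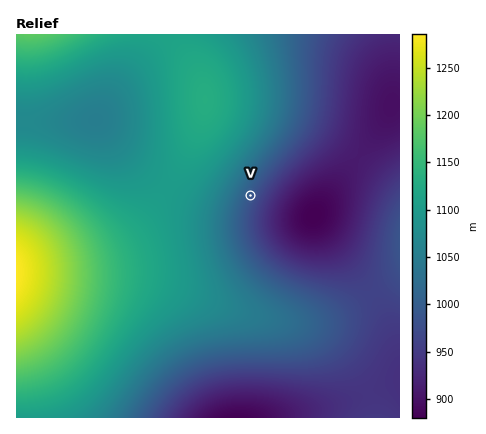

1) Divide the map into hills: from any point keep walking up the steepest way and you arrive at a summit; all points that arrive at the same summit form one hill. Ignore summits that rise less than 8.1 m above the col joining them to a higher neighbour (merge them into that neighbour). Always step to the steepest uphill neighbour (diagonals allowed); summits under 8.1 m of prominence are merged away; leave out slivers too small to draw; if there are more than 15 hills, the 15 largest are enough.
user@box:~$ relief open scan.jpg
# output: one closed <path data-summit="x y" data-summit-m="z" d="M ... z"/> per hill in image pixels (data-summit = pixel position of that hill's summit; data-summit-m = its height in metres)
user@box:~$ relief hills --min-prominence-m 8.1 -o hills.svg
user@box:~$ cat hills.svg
<path data-summit="16 272" data-summit-m="1285" d="M96 120l-22 2-58 0 0 296 384 0 0-64-10-30-29-48-47-60-10 3-46-1-38-7-28-10-22-11-26-19-24-23z"/><path data-summit="206 100" data-summit-m="1132" d="M396 34l-224 0-48 48-27 38 23 28 24 23 26 19 22 11 28 10 38 7 46 1 8-2 60-77 18-28 3-14z"/><path data-summit="400 242" data-summit-m="987" d="M400 103l-8 1-4 12-11 16-63 84 39 50 26 38 11 20 10 30z"/><path data-summit="30 34" data-summit-m="1185" d="M170 34l-154 0 0 86 58 2 22-2 28-38z"/>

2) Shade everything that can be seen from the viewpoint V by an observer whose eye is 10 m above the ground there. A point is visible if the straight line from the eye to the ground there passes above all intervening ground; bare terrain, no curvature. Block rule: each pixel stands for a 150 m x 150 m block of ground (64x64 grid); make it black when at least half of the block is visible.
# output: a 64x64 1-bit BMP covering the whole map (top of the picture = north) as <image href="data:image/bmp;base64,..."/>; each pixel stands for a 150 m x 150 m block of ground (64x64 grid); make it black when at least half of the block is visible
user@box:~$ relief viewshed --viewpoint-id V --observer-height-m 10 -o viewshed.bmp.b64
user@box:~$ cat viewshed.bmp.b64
<image width="64" height="64" href="data:image/bmp;base64,Qk0+AgAAAAAAAD4AAAAoAAAAQAAAAEAAAAABAAEAAAAAAAACAAATCwAAEwsAAAIAAAAAAAAA////AAAAAAAAAAAAAAAAAAAAAAAAAAAAAAAAAAAAAAAAAAAAAAAAAAAAAAAAAAAAAAAAAAAAAAAAAAAAAAAAAAAAAAAAAAAAAAAAAAAAAAAAAAAAAAAAAAAAAAAAAAAAAAAAAAAAAAAAAAAAAAAAAAAAAAAAAAAAAAAAAAAAAAAAAAAAAAAAAAAAAAAAAAAAAAAAAAAf+AEAAAAAAP//gwAAAAAD////AAAAAA////8AAAAAH////wAAAAA/////AAAAAH////8AAAAA/////wAAAAH/////AAAAAf////8AAAAB/////wAAAAH/////AAAAAf////8AAAAB/////wAAAAH/////AAAAAP////8AAAAA/////wAAAAB/////AAAAAH////8AAAAAP////wAAAAA/////AAAAAD////8AAAAAH////wAAAAAf////AAAAAB////8AAAAAD////wAAAAAP////AAAAAAf///8AAAAAA////wAAAAAA////AAAAAAAAP/8AAAAAAAAB/wAAAAAAAAB/AAAAAAAAAD8AAAAAAAAAHwAAAAAAAAAfAAAAAAAAAA8AAAAAAAAABwAAAAAAAAAHAAAAAAAAAAcAAAAAAAAAAwAAAAAAAAADAAAAAAAAAAMAAAAAAAAAAQAAAAAAAAABAAAAAAAAAAEAAAAAAAAAAQ=="/>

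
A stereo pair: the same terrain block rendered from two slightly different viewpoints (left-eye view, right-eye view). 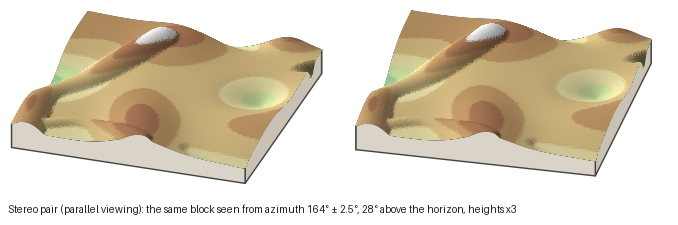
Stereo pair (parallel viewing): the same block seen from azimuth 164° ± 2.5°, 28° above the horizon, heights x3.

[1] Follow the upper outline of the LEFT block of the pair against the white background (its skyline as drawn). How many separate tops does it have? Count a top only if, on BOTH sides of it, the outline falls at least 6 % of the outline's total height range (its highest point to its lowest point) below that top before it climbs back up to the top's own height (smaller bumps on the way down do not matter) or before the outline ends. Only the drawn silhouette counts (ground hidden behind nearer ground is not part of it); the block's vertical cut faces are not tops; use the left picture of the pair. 2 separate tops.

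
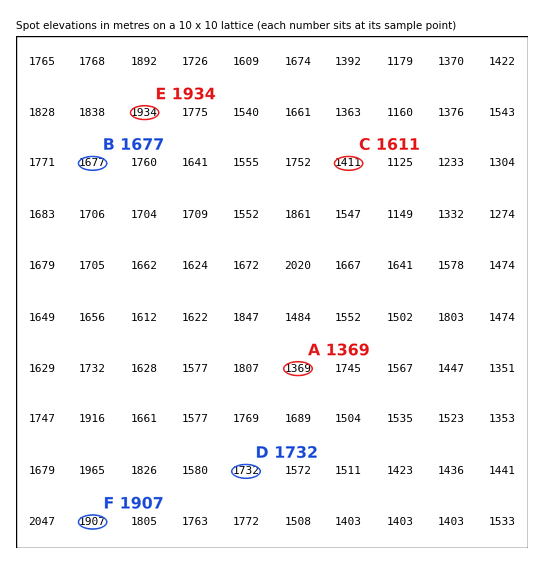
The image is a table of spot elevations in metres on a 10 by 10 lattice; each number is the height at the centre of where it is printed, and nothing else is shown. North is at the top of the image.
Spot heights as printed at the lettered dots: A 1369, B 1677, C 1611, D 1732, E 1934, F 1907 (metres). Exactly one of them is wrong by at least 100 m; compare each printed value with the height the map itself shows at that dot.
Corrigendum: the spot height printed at C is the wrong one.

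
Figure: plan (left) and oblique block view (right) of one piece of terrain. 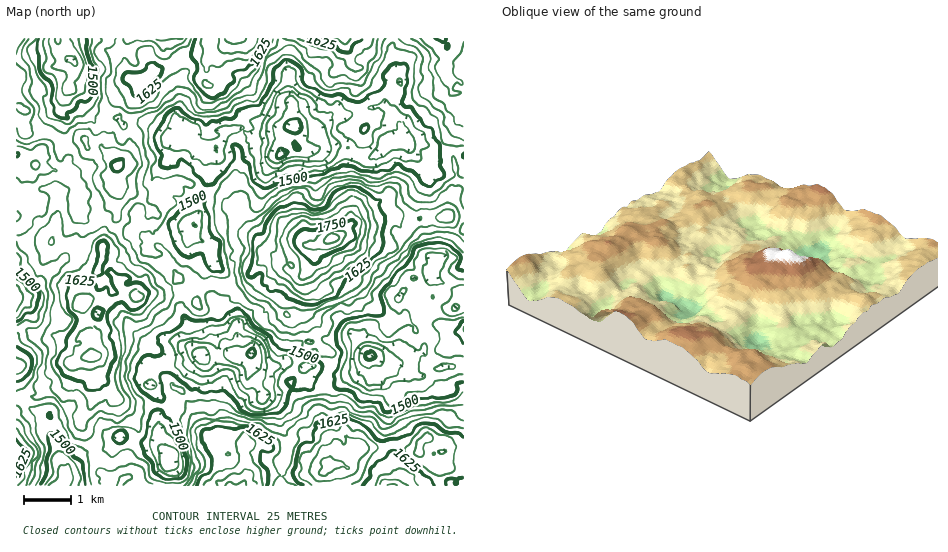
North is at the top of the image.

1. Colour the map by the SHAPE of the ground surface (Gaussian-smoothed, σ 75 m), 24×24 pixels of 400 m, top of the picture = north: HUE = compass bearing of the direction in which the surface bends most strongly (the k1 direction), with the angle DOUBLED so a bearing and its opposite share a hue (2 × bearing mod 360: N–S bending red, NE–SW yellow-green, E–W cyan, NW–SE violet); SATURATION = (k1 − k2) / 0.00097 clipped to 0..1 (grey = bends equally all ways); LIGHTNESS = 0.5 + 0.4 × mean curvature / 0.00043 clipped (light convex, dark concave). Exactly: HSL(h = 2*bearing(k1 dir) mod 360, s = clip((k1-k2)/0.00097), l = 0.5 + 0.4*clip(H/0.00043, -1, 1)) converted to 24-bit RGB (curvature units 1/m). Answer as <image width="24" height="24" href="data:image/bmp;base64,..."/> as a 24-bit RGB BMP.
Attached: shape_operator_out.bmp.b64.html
<image width="24" height="24" href="data:image/bmp;base64,Qk32BgAAAAAAADYAAAAoAAAAGAAAABgAAAABABgAAAAAAMAGAAATCwAAEwsAAAAAAAAAAAAA2tKKVWDCAxxBUDmSpOWuqYzNneFzCo1GHwkq1IoY7oJjdmXc7M6+lzPfMAD9ysHy6tjybtDTbsOjuRfXIljJMLQv4NJ9VdZI9tXaGC7EHAYvLdtAaNMwRqx4wdlpdxBDGgsox74gqONIVoUl7fEwjj0oAxgwnda12bK5pm3K3n6YOFihMhWU1fbgKsF/zk+UstxLcgNreRSlt+WFKMcwHioJ/8owMA9YGBOLsurPs+bmYpbZ297wlqrwPAC3MrNMztR8bV7IvuPKBQb/Y1vt8J3Qps/0oqLs0ycyUhxySSup9dzHbRxMS9Rmcup3IBBWL7LOZ/WRSdFTTPF2OeDh8hvbaS2buTx7WNtgn+imhGnhDziggTDbldvF5U5wsqIv9i2lnBaKPeQqnJIoVUzZ2PPjY5TrZwDnYac8UtN2UaRcw9xXTzYMKBQLyb0kZd+y0sJO09pbH1lq4B1hCjcNeZktpbwl0xFslie27Fuuy3JZOMyZpM2Ea+o1JhEaOBR50/jgOmi6qz7G7+aULg1PWCKy1Oy3G0pt6sk+OakQNV8pdCAx019qaEo3wrFXLcvTECYN1ktm5trw2X3lsuqSs8FiJCFGJZoviNstFEgmZH4Q8XkFLg1ctTIMnbAHPyYO9vgcmN9oDDE9gSE8mIEvb7VNpl4POEkMZlnCG+eSKcYyqs9n4cqB0HuvMSCmTdB8oVEVLAgKa+IOa08dLAcRsOELnsBUQOCnfux80WiHZgBfSqEbM75BN4xAqljJqjXXw9T14yrLF2k49fJD2qB9dhwtqCQZNKlqUlTRyUXVraBWI4Z/wwXud9vw1t+0Y6W2eNtqWg4pImkhYNZ0dYjEYpHHTrPVZ37/ek8PtDZY9BXd7vnSG4W0tAnS6/PGPoGZGEyew7T2F1Lu8zH0EOKhb30k4K5Nw1cbkIQJIpgbPqjGhfrTSS2tokBWicogCCwHNSUUJbhckN6itNdxpDqVKWPQ1/TncGnsmxPCPeVHqCn/RgPZ0GNib4PVjidvwOqsfaTyZkTfi9eNY20XCzwlbs6h01rUmBlmeIbUIeIwIMcsrzl/1odPdNuMTsqwsSObZrvUhFTNFx9qXgFt9tTUSkTIZ6Tj8qimvGN/QqZinrI2oWo9M4w1GZJAHSSC4XD0U9do1a2cLJmlOYSb79u5V9m0ZkMhnVcsRMJLwT2rPQhUbs89mcwqp1vLqyV3v+qi705vRsgukd/KbEve5afdEy0MIiYNNloJI2yl2rykN6jBRpOz5e5mcyAWjChOdL4teZFFHRBE0i7DaNa9b+HfmTC4ltDWr9zhzcz/+8z/hXDYPGamyjuSyFb/UTjCFv9rDVSWo5A24NB7RhxJnW0z4MllIytz6c/DmjNoETA/fb5ScrdoFJ9NLF/VluOgYeiUmxGW4It16Z2laTWbeafTJCjk0sj819X2WTOiLWPM295yMiN/rE9X4tCdTuHjdCem0H+gMVCxLa7Xv7uHb9GlBG2L5cee9DlKCxRR0uK57s7svzT/j89oJ313oiqr735kejN2Mq80sTolZi94eJvJ4smGeqQ7FH6Jz2vTeaXZHDht3b2iittRD1tiaJ0u0k4iL4zHqtddxUg5VDOP8Jegnh6WFTIV7dI9fXkVhiaDzFdWvKxLKp981vDk4a/aIEq+SLDFuU1+HSxq58862qtaAzEVNG4HfFUaLScS+M4GMyQAE0AMy7g/wSSYeEWnw+I/oeygAYvcM3f91/TsSI3ba5Iu7MOVTEgkNkkfix85I71bYetQz2FDfCPSFZDb1COTSCWK0L8w7eGvF2ZUZXIhUUcdqjNC5DNIr+SBG9KcFSdl2olY00QiUSEXwqIApogpJxNBfisNmrMFGY4OxKk7pI8xFEBajHEXJJpQoNVH2suGt3vXVCRuWLWLNY52vLCEqeqluCg+CUJffz2k+CVUr0/M5LzDnYrUDB6Ahkfi78XEOLZIQ78pT9kxFwopcFMc5MYzLXYlcMUcVnombyjjtFXIcsPHY8t3zMJUfrnjHgl8NRFpfdKC04LIs7vr1WN8MiSXUHTzw/Le4ZPpXNhqm2fJBQCpo5fi67fYMFGru+15MairDypFypJwvVFak+GTds1QdlEfdCN5KQYthMgclOpkiSBB55T1wlDwG3iM4JpakUss8Ot6N0sfDwsovdE7L69G62U88Nq8KU13HjdZO55g1N1tr9Y5RXIXN4kfUQxsGE68pueVmclqSePWQl/mQE7182z/0Fmj4aPk8uLZOjzWLA1lrqona4sqo+uAdadHKCm1aCBcK3pcgt5p48ib"/>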